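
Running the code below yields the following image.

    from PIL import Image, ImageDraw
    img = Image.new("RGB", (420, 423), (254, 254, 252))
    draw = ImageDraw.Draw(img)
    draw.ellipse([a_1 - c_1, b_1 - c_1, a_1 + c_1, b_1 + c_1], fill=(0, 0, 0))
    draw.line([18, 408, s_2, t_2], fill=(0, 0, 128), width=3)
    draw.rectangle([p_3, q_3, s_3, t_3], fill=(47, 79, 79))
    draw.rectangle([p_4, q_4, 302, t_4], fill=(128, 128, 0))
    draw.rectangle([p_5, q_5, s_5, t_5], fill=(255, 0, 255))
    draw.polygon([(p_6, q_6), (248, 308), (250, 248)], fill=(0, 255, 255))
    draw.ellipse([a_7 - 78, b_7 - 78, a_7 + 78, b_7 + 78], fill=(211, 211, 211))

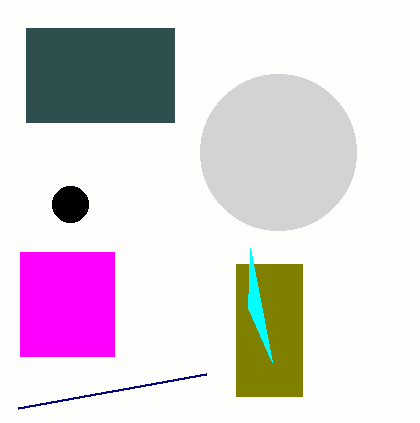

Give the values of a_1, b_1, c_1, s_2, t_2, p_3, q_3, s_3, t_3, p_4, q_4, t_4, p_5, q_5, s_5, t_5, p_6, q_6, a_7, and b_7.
a_1 = 70, b_1 = 204, c_1 = 18, s_2 = 206, t_2 = 374, p_3 = 26, q_3 = 28, s_3 = 174, t_3 = 122, p_4 = 236, q_4 = 264, t_4 = 396, p_5 = 20, q_5 = 252, s_5 = 114, t_5 = 356, p_6 = 272, q_6 = 362, a_7 = 278, b_7 = 152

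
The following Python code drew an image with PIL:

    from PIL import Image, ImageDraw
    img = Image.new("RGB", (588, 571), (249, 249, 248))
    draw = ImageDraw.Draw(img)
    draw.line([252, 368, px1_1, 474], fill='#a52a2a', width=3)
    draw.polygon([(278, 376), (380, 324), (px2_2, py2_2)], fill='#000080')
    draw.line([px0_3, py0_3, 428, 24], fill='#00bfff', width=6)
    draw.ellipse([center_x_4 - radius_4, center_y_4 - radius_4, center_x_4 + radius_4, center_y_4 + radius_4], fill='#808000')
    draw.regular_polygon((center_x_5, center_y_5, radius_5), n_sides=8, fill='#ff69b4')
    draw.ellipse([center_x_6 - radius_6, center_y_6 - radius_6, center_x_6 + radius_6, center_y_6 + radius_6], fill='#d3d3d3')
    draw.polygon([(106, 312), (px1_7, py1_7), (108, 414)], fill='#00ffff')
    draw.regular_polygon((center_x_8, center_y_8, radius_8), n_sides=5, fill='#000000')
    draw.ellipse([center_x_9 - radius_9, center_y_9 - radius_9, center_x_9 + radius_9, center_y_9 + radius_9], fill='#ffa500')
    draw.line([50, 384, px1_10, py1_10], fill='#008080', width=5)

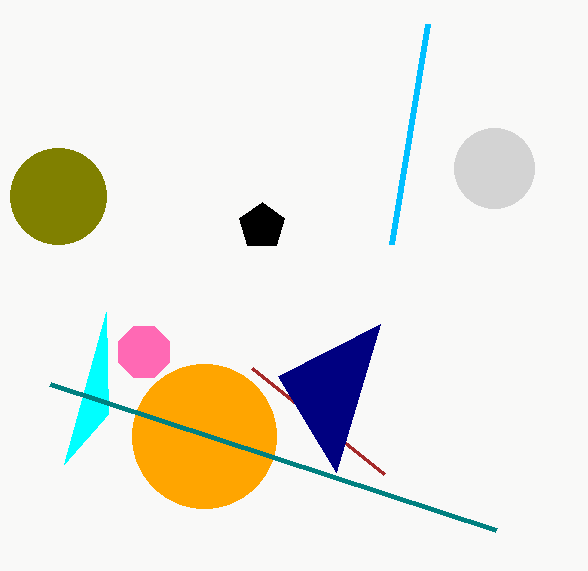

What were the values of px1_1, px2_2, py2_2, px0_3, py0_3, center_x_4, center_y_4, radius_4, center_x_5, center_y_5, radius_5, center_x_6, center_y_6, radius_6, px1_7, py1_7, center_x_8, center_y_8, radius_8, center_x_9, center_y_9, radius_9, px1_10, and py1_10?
px1_1 = 384; px2_2 = 336; py2_2 = 472; px0_3 = 392; py0_3 = 244; center_x_4 = 58; center_y_4 = 196; radius_4 = 48; center_x_5 = 144; center_y_5 = 352; radius_5 = 28; center_x_6 = 494; center_y_6 = 168; radius_6 = 40; px1_7 = 64; py1_7 = 464; center_x_8 = 262; center_y_8 = 226; radius_8 = 24; center_x_9 = 204; center_y_9 = 436; radius_9 = 72; px1_10 = 496; py1_10 = 530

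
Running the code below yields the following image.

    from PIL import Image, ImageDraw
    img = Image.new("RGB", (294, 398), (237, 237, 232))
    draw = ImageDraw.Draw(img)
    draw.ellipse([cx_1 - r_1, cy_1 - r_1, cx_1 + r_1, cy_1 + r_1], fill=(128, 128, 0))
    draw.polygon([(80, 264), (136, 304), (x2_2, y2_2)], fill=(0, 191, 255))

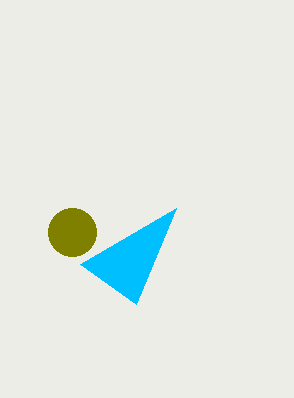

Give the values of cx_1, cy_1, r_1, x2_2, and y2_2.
cx_1 = 72; cy_1 = 232; r_1 = 24; x2_2 = 176; y2_2 = 208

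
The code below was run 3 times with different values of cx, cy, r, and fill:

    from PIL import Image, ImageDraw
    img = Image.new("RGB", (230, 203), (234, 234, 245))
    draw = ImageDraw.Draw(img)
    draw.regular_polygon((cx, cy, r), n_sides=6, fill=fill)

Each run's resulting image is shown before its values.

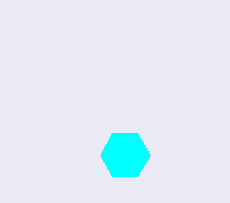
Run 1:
cx = 125
cy = 155
r = 25
fill = 'cyan'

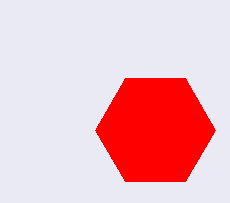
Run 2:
cx = 155, cy = 130, r = 60, fill = 'red'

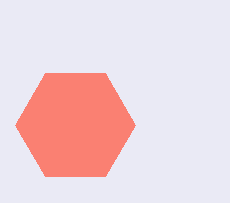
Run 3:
cx = 75, cy = 125, r = 60, fill = 'salmon'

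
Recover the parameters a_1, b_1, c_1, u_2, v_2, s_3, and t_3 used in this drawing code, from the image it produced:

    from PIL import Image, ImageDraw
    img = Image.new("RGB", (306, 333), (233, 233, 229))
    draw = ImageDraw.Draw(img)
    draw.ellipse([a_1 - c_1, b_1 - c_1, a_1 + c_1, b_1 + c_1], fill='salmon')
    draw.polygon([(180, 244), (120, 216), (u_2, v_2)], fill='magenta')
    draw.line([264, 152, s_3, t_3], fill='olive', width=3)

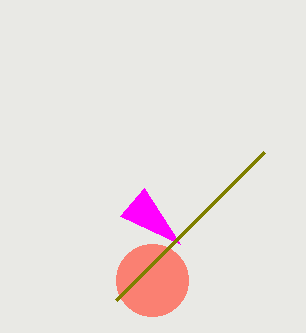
a_1 = 152, b_1 = 280, c_1 = 36, u_2 = 144, v_2 = 188, s_3 = 116, t_3 = 300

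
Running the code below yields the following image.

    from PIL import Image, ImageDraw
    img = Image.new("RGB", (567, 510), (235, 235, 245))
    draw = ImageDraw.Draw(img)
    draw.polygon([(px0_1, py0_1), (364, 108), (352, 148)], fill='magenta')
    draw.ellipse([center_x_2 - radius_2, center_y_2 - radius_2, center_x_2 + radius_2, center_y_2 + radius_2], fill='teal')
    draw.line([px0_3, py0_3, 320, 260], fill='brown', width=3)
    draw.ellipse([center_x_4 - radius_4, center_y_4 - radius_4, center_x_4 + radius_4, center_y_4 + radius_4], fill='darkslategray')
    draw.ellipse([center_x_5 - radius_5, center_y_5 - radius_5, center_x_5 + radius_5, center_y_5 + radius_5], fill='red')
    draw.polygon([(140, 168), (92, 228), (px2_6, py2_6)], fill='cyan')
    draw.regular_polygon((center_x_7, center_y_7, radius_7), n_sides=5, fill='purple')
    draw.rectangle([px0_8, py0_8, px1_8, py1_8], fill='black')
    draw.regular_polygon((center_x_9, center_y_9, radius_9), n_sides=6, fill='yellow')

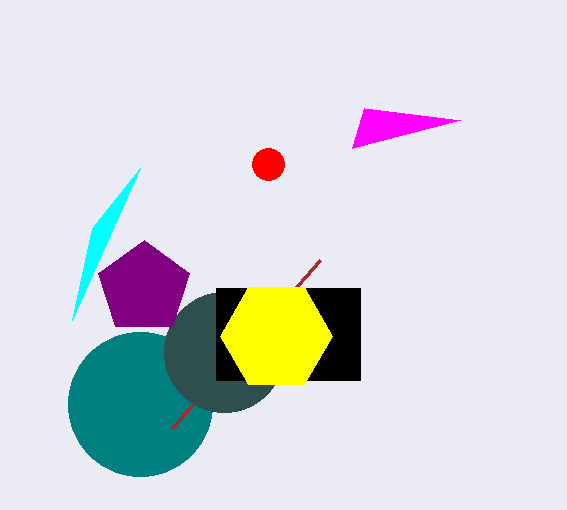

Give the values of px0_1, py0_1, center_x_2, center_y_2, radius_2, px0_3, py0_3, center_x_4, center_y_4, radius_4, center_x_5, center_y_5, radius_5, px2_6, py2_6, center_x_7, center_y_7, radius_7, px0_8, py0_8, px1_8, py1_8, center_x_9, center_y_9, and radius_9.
px0_1 = 460, py0_1 = 120, center_x_2 = 140, center_y_2 = 404, radius_2 = 72, px0_3 = 172, py0_3 = 428, center_x_4 = 224, center_y_4 = 352, radius_4 = 60, center_x_5 = 268, center_y_5 = 164, radius_5 = 16, px2_6 = 72, py2_6 = 320, center_x_7 = 144, center_y_7 = 288, radius_7 = 48, px0_8 = 216, py0_8 = 288, px1_8 = 360, py1_8 = 380, center_x_9 = 276, center_y_9 = 336, radius_9 = 56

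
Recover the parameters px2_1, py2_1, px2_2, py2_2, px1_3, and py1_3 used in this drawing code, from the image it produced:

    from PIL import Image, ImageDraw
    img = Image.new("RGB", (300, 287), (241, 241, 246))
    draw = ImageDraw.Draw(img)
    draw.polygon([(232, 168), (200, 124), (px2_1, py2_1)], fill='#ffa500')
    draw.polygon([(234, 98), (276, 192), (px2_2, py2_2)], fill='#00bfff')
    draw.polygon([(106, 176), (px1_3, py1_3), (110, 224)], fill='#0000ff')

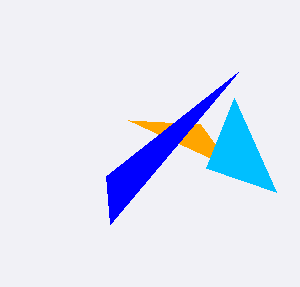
px2_1 = 128, py2_1 = 120, px2_2 = 206, py2_2 = 168, px1_3 = 238, py1_3 = 72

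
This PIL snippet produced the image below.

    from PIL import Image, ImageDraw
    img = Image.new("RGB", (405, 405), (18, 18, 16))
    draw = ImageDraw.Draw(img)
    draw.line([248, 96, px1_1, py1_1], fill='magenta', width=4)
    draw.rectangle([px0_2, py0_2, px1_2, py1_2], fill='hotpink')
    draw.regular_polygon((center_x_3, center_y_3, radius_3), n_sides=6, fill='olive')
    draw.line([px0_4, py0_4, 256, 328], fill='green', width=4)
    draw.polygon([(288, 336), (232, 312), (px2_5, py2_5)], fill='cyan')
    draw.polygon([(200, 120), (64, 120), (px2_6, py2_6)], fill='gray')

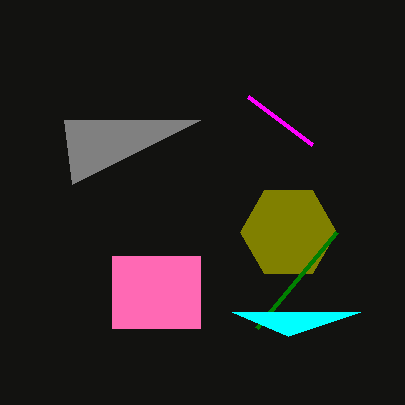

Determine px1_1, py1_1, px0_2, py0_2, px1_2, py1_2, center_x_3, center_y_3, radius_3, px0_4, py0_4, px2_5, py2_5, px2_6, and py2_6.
px1_1 = 312; py1_1 = 144; px0_2 = 112; py0_2 = 256; px1_2 = 200; py1_2 = 328; center_x_3 = 288; center_y_3 = 232; radius_3 = 48; px0_4 = 336; py0_4 = 232; px2_5 = 360; py2_5 = 312; px2_6 = 72; py2_6 = 184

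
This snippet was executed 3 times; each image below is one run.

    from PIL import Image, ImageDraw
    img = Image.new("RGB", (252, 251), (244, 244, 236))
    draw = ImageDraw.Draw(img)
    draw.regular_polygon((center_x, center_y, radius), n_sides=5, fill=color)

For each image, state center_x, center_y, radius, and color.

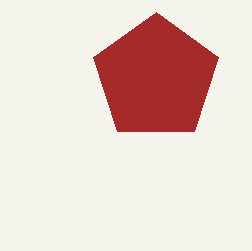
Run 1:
center_x = 156, center_y = 78, radius = 66, color = 'brown'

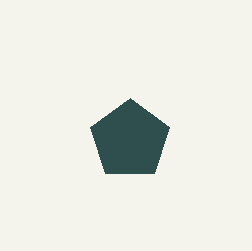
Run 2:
center_x = 130
center_y = 140
radius = 42
color = 'darkslategray'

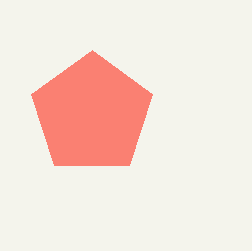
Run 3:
center_x = 92; center_y = 114; radius = 64; color = 'salmon'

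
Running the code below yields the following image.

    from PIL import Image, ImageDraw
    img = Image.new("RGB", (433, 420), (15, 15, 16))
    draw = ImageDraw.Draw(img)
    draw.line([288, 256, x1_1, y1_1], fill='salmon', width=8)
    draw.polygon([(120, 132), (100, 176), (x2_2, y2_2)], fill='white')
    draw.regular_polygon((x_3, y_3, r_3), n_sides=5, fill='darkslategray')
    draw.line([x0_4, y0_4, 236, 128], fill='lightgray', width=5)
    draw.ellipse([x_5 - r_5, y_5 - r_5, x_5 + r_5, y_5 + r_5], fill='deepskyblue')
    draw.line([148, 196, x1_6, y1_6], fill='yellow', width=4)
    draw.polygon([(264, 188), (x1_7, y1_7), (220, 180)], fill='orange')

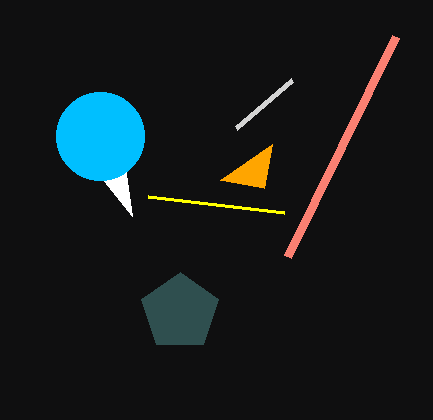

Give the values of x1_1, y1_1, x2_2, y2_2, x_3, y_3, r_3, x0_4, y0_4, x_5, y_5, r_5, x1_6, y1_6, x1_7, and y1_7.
x1_1 = 396; y1_1 = 36; x2_2 = 132; y2_2 = 216; x_3 = 180; y_3 = 312; r_3 = 40; x0_4 = 292; y0_4 = 80; x_5 = 100; y_5 = 136; r_5 = 44; x1_6 = 284; y1_6 = 212; x1_7 = 272; y1_7 = 144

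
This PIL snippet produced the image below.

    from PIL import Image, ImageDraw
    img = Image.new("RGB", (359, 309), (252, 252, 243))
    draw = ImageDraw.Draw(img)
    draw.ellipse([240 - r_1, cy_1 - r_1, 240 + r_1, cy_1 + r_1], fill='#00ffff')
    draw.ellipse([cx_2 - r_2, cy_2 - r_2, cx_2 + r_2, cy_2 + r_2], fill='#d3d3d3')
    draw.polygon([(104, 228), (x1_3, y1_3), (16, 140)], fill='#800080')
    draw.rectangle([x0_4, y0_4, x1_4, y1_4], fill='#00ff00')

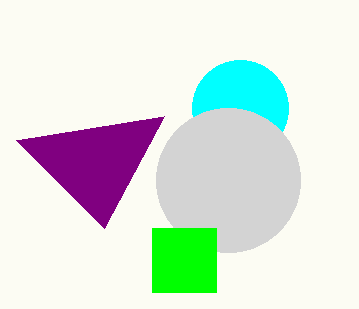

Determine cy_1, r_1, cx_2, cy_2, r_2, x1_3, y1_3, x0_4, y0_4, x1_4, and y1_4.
cy_1 = 108, r_1 = 48, cx_2 = 228, cy_2 = 180, r_2 = 72, x1_3 = 164, y1_3 = 116, x0_4 = 152, y0_4 = 228, x1_4 = 216, y1_4 = 292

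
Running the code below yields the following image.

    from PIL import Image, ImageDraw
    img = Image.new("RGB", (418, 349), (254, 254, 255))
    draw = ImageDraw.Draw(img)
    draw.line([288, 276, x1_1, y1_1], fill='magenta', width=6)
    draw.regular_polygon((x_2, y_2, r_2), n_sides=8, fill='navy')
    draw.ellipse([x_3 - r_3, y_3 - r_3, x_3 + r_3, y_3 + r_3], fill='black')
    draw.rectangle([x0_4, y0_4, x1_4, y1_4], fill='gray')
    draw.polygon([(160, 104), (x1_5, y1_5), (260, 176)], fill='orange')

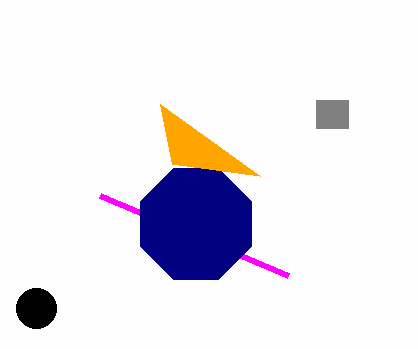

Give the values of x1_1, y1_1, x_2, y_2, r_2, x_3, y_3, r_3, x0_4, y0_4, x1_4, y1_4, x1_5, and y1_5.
x1_1 = 100
y1_1 = 196
x_2 = 196
y_2 = 224
r_2 = 60
x_3 = 36
y_3 = 308
r_3 = 20
x0_4 = 316
y0_4 = 100
x1_4 = 348
y1_4 = 128
x1_5 = 172
y1_5 = 164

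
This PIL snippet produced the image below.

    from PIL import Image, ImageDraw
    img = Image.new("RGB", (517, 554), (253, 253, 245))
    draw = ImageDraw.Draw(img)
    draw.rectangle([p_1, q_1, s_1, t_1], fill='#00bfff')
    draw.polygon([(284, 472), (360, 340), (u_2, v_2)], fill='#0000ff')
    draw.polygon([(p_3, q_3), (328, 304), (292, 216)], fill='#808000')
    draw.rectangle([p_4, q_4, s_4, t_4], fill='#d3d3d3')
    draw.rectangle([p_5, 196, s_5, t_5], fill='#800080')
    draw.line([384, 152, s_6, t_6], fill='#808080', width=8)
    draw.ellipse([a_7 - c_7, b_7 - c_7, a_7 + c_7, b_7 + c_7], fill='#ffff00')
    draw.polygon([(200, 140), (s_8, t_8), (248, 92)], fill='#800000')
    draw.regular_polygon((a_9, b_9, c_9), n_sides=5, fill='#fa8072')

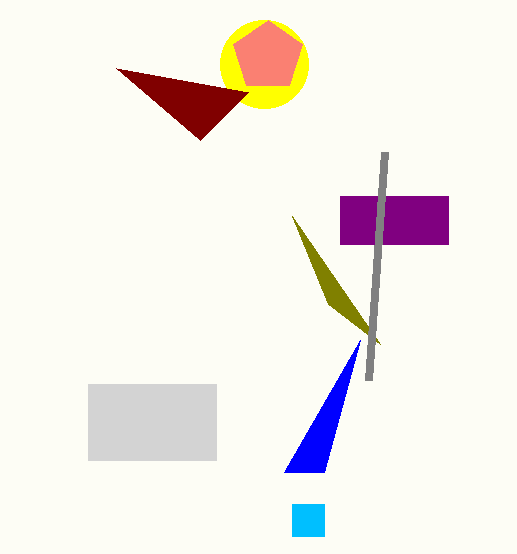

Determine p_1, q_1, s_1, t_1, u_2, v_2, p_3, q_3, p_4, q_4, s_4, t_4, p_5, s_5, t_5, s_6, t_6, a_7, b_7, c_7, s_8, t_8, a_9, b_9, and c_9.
p_1 = 292; q_1 = 504; s_1 = 324; t_1 = 536; u_2 = 324; v_2 = 472; p_3 = 380; q_3 = 344; p_4 = 88; q_4 = 384; s_4 = 216; t_4 = 460; p_5 = 340; s_5 = 448; t_5 = 244; s_6 = 368; t_6 = 380; a_7 = 264; b_7 = 64; c_7 = 44; s_8 = 116; t_8 = 68; a_9 = 268; b_9 = 56; c_9 = 36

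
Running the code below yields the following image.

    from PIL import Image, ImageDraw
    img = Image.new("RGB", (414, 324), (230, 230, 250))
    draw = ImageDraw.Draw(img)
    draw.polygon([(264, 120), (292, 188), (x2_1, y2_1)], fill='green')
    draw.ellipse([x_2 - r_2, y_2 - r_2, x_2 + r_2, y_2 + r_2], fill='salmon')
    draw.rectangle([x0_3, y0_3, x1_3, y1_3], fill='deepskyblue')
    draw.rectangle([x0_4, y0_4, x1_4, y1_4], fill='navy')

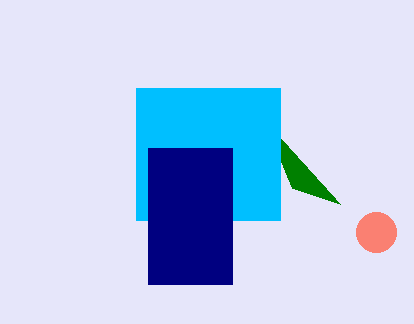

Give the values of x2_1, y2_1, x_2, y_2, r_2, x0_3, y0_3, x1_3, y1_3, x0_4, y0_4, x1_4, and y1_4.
x2_1 = 340, y2_1 = 204, x_2 = 376, y_2 = 232, r_2 = 20, x0_3 = 136, y0_3 = 88, x1_3 = 280, y1_3 = 220, x0_4 = 148, y0_4 = 148, x1_4 = 232, y1_4 = 284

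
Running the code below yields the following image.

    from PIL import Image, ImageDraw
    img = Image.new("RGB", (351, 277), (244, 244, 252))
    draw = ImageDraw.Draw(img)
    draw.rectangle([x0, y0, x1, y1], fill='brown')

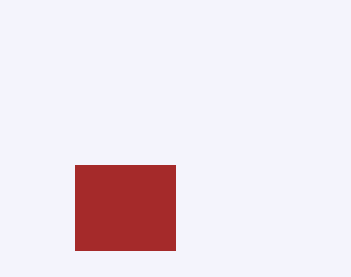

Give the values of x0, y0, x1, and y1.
x0 = 75; y0 = 165; x1 = 175; y1 = 250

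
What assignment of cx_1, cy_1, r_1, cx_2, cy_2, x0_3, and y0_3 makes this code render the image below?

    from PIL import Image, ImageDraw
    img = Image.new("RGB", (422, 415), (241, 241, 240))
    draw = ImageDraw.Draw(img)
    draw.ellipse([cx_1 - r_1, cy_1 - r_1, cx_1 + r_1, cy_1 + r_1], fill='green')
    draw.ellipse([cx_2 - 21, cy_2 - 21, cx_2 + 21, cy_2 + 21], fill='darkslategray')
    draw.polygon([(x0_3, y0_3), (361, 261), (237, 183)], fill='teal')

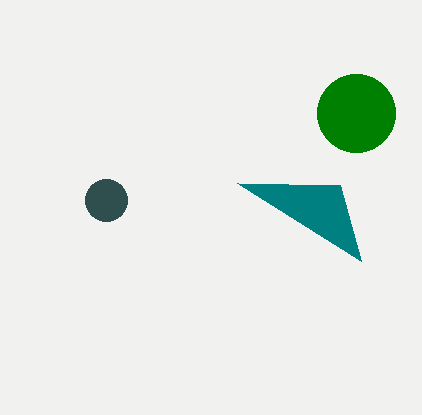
cx_1 = 356; cy_1 = 113; r_1 = 39; cx_2 = 106; cy_2 = 200; x0_3 = 340; y0_3 = 185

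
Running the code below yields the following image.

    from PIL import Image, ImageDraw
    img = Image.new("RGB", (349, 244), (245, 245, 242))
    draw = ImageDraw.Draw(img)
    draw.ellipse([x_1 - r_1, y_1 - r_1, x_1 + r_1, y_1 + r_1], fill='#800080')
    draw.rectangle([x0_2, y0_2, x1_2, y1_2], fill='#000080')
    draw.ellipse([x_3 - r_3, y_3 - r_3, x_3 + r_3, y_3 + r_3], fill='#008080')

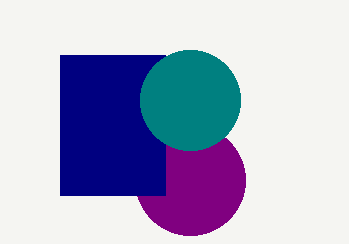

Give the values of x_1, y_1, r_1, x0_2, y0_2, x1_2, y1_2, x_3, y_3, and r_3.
x_1 = 190
y_1 = 180
r_1 = 55
x0_2 = 60
y0_2 = 55
x1_2 = 165
y1_2 = 195
x_3 = 190
y_3 = 100
r_3 = 50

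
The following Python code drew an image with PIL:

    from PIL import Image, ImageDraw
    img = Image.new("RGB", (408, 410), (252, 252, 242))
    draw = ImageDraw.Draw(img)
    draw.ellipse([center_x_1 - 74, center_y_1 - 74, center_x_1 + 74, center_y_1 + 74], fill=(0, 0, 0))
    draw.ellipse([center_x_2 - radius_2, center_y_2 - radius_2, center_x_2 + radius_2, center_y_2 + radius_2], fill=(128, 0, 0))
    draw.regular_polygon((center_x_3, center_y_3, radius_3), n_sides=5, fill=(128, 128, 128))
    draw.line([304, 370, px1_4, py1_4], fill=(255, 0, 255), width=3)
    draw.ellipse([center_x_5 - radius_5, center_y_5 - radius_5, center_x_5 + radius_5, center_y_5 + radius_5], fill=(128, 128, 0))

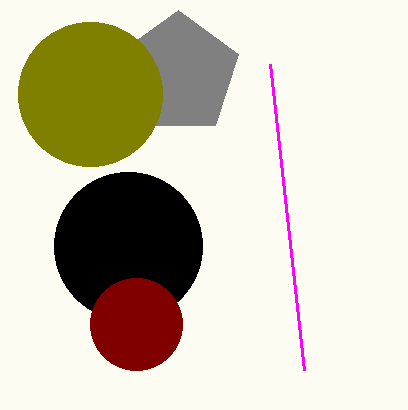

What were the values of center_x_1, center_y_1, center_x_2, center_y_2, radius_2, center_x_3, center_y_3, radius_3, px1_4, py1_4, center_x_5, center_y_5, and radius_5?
center_x_1 = 128, center_y_1 = 246, center_x_2 = 136, center_y_2 = 324, radius_2 = 46, center_x_3 = 178, center_y_3 = 74, radius_3 = 64, px1_4 = 270, py1_4 = 64, center_x_5 = 90, center_y_5 = 94, radius_5 = 72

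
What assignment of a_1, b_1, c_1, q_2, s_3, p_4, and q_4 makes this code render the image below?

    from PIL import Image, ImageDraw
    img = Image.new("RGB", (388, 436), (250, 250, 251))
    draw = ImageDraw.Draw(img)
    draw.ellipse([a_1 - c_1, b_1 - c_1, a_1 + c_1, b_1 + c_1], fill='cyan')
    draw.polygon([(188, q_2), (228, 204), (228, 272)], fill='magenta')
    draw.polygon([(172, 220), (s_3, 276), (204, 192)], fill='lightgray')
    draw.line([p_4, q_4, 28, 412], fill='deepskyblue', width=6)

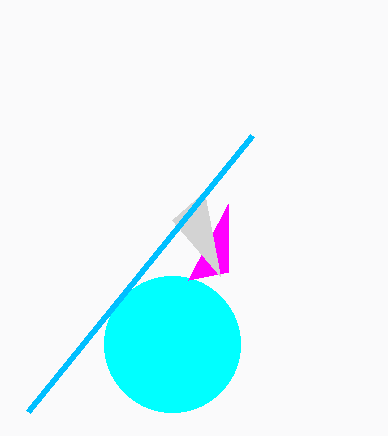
a_1 = 172
b_1 = 344
c_1 = 68
q_2 = 280
s_3 = 220
p_4 = 252
q_4 = 136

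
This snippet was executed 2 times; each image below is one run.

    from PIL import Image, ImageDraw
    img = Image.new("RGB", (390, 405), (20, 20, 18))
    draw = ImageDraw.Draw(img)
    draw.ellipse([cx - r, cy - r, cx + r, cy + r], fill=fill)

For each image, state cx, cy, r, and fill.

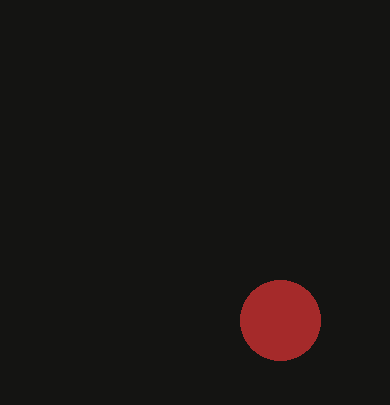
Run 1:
cx = 280, cy = 320, r = 40, fill = 'brown'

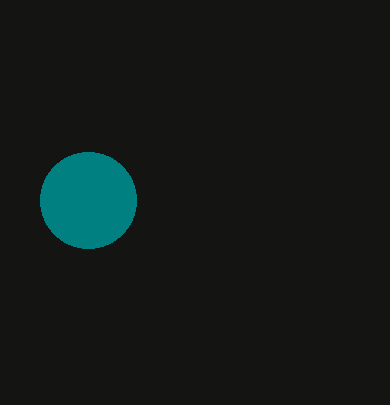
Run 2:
cx = 88
cy = 200
r = 48
fill = 'teal'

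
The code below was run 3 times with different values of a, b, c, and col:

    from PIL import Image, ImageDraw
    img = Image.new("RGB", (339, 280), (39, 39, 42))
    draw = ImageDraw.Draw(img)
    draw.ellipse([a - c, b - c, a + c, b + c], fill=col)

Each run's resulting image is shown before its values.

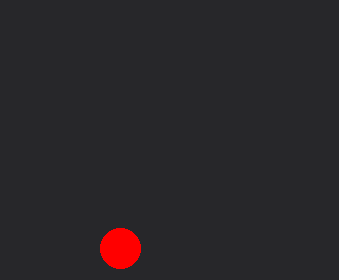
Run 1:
a = 120
b = 248
c = 20
col = 'red'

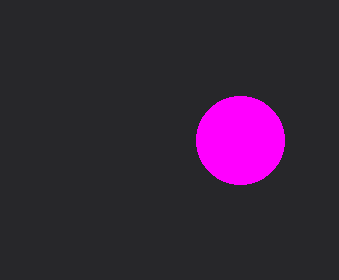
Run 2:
a = 240; b = 140; c = 44; col = 'magenta'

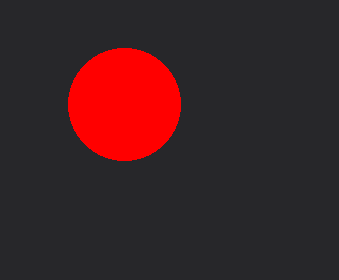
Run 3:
a = 124, b = 104, c = 56, col = 'red'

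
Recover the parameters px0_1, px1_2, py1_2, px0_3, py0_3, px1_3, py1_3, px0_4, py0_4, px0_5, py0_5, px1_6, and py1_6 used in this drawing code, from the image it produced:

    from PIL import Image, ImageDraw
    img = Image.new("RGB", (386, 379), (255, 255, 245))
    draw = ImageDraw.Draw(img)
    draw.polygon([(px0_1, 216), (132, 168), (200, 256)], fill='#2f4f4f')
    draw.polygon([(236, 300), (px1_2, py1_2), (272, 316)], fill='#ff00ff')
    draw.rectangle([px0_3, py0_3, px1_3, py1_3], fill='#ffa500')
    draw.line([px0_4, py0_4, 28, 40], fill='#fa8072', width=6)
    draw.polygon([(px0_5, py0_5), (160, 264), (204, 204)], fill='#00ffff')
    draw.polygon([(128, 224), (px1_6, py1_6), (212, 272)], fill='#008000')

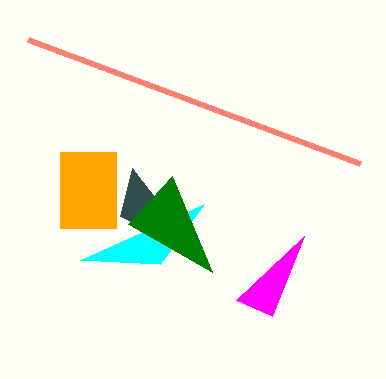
px0_1 = 120, px1_2 = 304, py1_2 = 236, px0_3 = 60, py0_3 = 152, px1_3 = 116, py1_3 = 228, px0_4 = 360, py0_4 = 164, px0_5 = 80, py0_5 = 260, px1_6 = 172, py1_6 = 176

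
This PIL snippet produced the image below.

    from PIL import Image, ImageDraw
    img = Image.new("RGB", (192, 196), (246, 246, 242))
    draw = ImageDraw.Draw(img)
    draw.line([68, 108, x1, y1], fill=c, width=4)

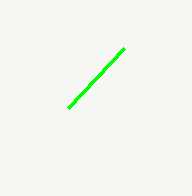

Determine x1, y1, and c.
x1 = 124; y1 = 48; c = 'lime'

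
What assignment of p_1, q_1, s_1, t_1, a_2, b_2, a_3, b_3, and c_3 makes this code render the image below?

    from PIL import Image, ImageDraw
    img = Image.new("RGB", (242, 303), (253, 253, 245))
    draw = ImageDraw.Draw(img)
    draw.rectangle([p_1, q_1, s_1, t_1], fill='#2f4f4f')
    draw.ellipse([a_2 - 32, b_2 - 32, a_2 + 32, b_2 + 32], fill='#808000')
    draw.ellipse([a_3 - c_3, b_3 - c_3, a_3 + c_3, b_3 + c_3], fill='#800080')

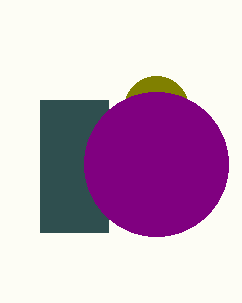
p_1 = 40
q_1 = 100
s_1 = 108
t_1 = 232
a_2 = 156
b_2 = 108
a_3 = 156
b_3 = 164
c_3 = 72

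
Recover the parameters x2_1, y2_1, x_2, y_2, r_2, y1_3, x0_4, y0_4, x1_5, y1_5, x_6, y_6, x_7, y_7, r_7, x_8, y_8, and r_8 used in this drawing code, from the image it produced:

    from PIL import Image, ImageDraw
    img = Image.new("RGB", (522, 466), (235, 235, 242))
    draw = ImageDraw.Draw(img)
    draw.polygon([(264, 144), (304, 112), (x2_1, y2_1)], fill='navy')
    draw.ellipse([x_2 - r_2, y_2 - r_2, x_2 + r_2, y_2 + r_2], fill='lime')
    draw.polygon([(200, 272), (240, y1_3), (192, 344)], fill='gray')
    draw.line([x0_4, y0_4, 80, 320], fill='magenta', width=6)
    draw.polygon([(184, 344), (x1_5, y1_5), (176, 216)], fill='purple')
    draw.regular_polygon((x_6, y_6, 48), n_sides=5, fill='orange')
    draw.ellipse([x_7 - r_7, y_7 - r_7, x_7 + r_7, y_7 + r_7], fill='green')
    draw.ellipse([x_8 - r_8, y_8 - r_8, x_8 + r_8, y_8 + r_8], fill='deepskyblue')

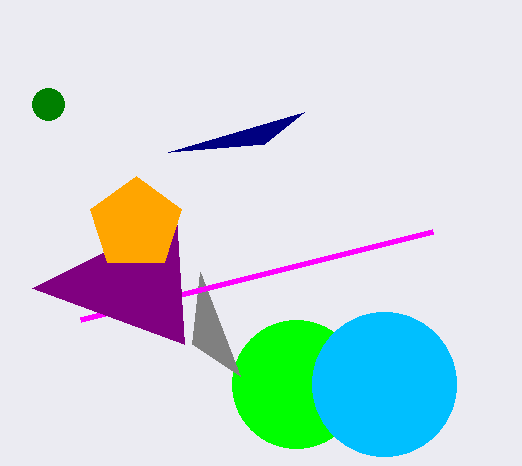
x2_1 = 168, y2_1 = 152, x_2 = 296, y_2 = 384, r_2 = 64, y1_3 = 376, x0_4 = 432, y0_4 = 232, x1_5 = 32, y1_5 = 288, x_6 = 136, y_6 = 224, x_7 = 48, y_7 = 104, r_7 = 16, x_8 = 384, y_8 = 384, r_8 = 72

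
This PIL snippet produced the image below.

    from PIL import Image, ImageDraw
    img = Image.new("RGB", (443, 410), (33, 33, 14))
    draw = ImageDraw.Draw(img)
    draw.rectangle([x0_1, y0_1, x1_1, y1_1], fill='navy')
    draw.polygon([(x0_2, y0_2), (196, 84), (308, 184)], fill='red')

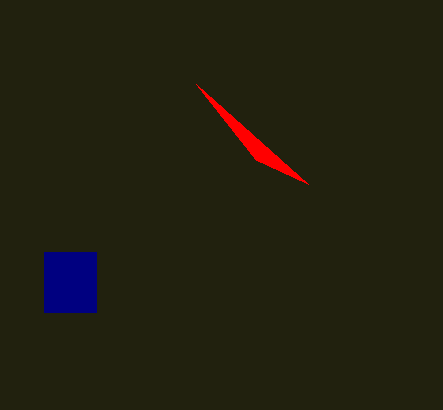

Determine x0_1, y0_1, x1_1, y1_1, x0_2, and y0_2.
x0_1 = 44, y0_1 = 252, x1_1 = 96, y1_1 = 312, x0_2 = 256, y0_2 = 160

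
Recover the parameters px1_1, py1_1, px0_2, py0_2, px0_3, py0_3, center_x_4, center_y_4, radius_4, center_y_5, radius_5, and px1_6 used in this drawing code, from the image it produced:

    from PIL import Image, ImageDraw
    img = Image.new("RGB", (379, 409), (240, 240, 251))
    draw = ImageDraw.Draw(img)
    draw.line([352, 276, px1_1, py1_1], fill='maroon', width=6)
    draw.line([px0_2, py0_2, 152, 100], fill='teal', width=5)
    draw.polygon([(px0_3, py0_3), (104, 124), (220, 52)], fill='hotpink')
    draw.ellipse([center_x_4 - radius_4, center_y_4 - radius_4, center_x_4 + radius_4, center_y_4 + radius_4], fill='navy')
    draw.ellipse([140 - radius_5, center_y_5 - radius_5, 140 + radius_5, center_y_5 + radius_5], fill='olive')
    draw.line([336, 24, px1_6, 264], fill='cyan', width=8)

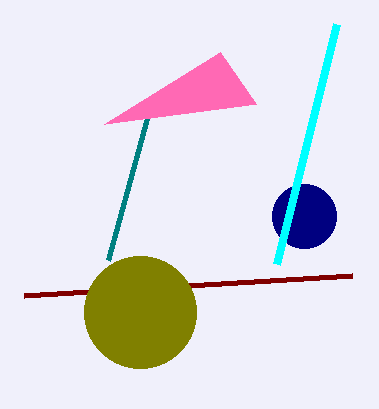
px1_1 = 24; py1_1 = 296; px0_2 = 108; py0_2 = 260; px0_3 = 256; py0_3 = 104; center_x_4 = 304; center_y_4 = 216; radius_4 = 32; center_y_5 = 312; radius_5 = 56; px1_6 = 276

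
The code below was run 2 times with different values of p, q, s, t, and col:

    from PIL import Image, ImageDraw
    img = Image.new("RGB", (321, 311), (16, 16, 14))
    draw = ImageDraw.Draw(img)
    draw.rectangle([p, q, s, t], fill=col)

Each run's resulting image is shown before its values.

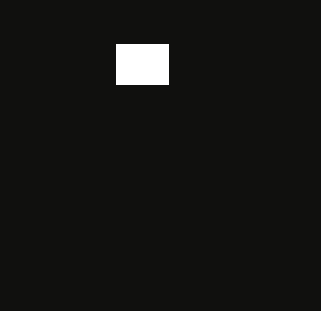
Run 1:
p = 116
q = 44
s = 168
t = 84
col = 'white'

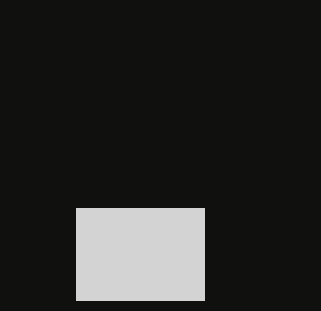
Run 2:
p = 76
q = 208
s = 204
t = 300
col = 'lightgray'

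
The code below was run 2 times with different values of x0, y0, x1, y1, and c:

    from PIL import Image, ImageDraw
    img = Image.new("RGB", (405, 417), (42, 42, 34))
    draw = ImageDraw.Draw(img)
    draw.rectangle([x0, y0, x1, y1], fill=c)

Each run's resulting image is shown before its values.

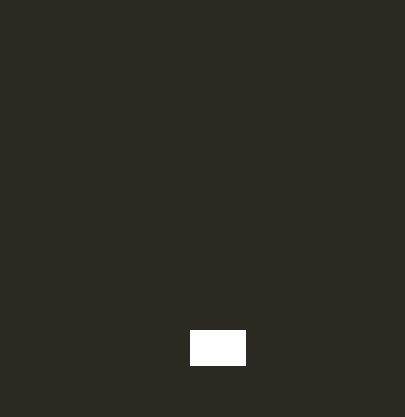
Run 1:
x0 = 190; y0 = 330; x1 = 245; y1 = 365; c = 'white'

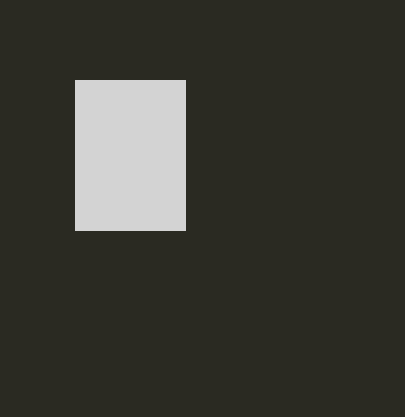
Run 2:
x0 = 75, y0 = 80, x1 = 185, y1 = 230, c = 'lightgray'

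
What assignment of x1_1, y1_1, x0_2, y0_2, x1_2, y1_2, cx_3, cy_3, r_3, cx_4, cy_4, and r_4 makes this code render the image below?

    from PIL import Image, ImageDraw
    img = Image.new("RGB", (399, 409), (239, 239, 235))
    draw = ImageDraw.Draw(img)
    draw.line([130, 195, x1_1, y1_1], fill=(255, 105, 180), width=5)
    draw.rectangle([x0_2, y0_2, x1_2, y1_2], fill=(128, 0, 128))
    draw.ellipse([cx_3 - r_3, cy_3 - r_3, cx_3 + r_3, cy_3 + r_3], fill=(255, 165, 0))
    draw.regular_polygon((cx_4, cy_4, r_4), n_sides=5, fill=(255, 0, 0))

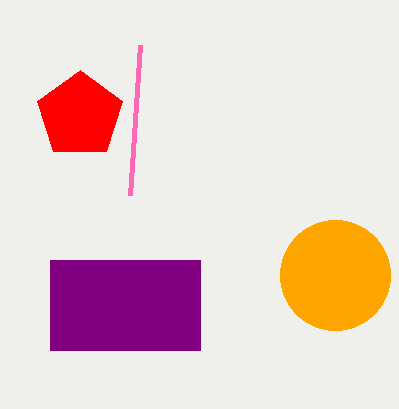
x1_1 = 140; y1_1 = 45; x0_2 = 50; y0_2 = 260; x1_2 = 200; y1_2 = 350; cx_3 = 335; cy_3 = 275; r_3 = 55; cx_4 = 80; cy_4 = 115; r_4 = 45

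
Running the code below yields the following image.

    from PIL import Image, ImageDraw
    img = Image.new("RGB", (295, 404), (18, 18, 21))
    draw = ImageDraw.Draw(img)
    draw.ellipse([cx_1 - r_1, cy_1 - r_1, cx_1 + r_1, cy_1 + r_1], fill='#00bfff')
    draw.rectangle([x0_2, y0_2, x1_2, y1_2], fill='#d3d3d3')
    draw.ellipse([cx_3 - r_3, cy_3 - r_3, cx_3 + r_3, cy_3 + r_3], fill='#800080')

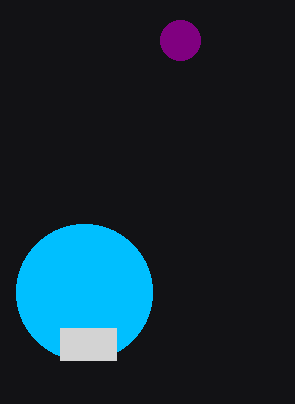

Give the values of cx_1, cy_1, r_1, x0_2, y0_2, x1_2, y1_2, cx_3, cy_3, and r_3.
cx_1 = 84, cy_1 = 292, r_1 = 68, x0_2 = 60, y0_2 = 328, x1_2 = 116, y1_2 = 360, cx_3 = 180, cy_3 = 40, r_3 = 20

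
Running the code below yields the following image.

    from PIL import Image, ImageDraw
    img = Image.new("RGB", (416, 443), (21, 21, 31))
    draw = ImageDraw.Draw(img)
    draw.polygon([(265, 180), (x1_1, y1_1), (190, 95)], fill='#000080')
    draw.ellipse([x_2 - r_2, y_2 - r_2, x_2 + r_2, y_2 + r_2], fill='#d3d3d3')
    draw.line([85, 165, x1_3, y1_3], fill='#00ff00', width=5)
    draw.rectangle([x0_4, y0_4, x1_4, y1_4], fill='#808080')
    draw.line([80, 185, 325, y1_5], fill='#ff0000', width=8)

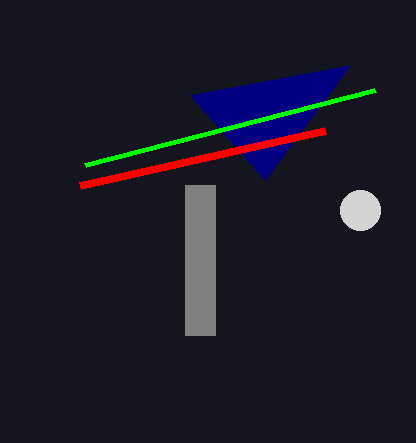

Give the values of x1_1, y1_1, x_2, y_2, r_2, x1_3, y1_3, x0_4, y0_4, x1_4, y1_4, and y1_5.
x1_1 = 350, y1_1 = 65, x_2 = 360, y_2 = 210, r_2 = 20, x1_3 = 375, y1_3 = 90, x0_4 = 185, y0_4 = 185, x1_4 = 215, y1_4 = 335, y1_5 = 130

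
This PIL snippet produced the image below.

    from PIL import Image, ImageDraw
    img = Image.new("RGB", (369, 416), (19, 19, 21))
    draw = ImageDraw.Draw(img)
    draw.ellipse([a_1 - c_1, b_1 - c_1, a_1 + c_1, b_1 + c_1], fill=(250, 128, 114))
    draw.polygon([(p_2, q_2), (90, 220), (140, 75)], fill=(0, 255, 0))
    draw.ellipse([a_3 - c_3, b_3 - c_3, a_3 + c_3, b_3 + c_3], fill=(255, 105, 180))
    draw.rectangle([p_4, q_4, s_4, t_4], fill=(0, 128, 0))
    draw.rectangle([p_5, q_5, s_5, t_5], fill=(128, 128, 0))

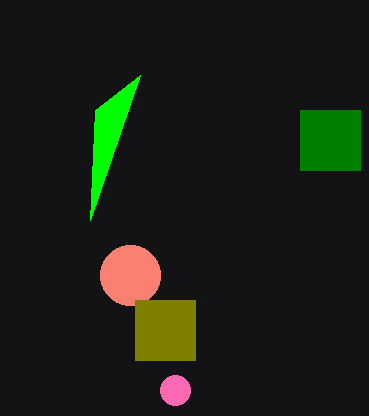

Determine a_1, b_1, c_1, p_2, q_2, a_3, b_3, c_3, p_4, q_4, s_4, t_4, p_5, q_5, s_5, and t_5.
a_1 = 130, b_1 = 275, c_1 = 30, p_2 = 95, q_2 = 110, a_3 = 175, b_3 = 390, c_3 = 15, p_4 = 300, q_4 = 110, s_4 = 360, t_4 = 170, p_5 = 135, q_5 = 300, s_5 = 195, t_5 = 360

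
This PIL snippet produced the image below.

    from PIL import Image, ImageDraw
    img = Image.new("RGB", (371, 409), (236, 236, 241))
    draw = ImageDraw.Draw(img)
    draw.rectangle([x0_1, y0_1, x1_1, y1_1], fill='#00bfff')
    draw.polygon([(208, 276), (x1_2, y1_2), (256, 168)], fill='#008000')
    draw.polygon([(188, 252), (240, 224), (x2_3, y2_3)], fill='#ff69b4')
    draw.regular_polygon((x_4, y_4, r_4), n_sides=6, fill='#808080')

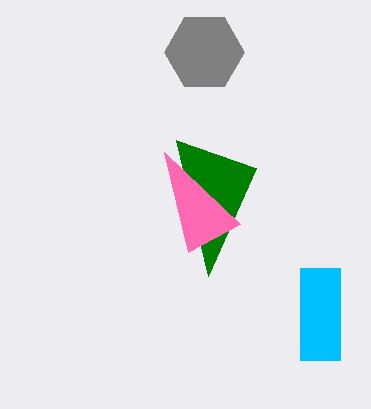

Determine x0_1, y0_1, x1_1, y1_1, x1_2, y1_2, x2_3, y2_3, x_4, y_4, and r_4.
x0_1 = 300, y0_1 = 268, x1_1 = 340, y1_1 = 360, x1_2 = 176, y1_2 = 140, x2_3 = 164, y2_3 = 152, x_4 = 204, y_4 = 52, r_4 = 40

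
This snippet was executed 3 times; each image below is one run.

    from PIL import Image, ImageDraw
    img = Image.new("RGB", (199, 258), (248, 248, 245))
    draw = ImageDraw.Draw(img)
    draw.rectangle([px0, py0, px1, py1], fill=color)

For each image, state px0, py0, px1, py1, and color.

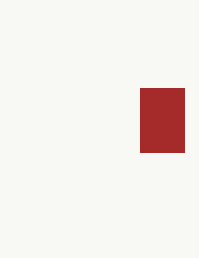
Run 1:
px0 = 140, py0 = 88, px1 = 184, py1 = 152, color = 'brown'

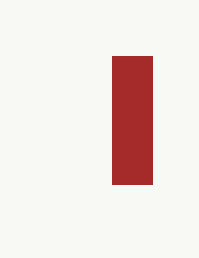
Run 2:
px0 = 112; py0 = 56; px1 = 152; py1 = 184; color = 'brown'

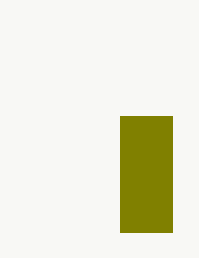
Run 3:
px0 = 120; py0 = 116; px1 = 172; py1 = 232; color = 'olive'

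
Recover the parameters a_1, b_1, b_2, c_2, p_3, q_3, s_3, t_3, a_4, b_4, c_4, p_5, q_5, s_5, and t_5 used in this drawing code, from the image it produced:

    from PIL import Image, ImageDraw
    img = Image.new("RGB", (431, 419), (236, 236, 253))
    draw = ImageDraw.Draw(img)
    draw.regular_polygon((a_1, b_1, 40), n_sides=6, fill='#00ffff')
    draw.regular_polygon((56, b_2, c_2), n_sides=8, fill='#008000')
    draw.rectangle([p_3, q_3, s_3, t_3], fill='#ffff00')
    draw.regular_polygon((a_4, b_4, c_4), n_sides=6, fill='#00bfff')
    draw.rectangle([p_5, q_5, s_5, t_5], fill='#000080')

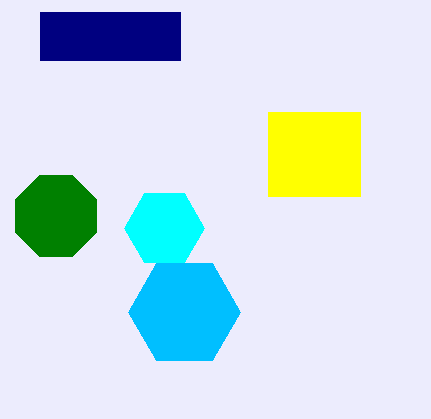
a_1 = 164; b_1 = 228; b_2 = 216; c_2 = 44; p_3 = 268; q_3 = 112; s_3 = 360; t_3 = 196; a_4 = 184; b_4 = 312; c_4 = 56; p_5 = 40; q_5 = 12; s_5 = 180; t_5 = 60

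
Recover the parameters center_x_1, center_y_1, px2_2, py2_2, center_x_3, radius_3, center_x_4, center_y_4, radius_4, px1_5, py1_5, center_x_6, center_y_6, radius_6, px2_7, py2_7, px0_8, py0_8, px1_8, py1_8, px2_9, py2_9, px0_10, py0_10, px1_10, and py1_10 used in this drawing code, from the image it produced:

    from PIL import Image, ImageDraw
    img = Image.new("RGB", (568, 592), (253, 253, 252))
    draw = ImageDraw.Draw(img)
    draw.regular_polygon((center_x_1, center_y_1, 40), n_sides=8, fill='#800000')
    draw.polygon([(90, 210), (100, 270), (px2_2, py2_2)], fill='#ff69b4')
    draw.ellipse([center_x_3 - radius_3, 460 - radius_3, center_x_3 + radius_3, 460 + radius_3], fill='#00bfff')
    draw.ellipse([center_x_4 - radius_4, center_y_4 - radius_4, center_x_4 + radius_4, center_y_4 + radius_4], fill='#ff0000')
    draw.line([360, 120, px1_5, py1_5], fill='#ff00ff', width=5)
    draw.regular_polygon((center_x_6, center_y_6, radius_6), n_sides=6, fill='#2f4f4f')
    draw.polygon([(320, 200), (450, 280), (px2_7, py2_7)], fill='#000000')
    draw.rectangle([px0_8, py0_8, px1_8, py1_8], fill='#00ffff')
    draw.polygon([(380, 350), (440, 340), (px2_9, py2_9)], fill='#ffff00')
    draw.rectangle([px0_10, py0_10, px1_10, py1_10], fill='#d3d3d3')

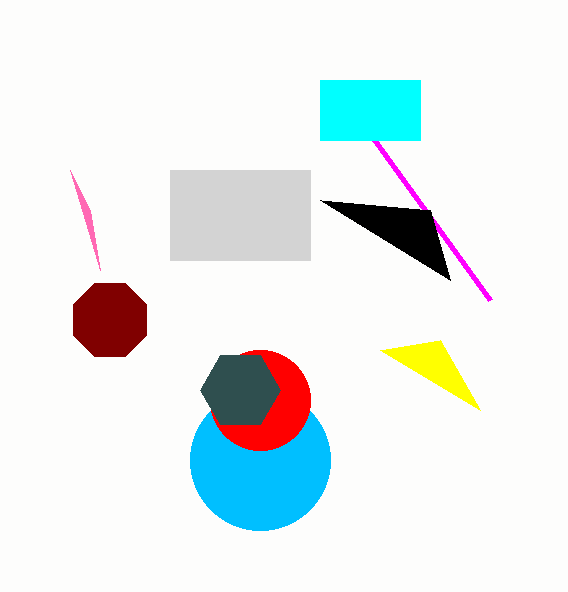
center_x_1 = 110, center_y_1 = 320, px2_2 = 70, py2_2 = 170, center_x_3 = 260, radius_3 = 70, center_x_4 = 260, center_y_4 = 400, radius_4 = 50, px1_5 = 490, py1_5 = 300, center_x_6 = 240, center_y_6 = 390, radius_6 = 40, px2_7 = 430, py2_7 = 210, px0_8 = 320, py0_8 = 80, px1_8 = 420, py1_8 = 140, px2_9 = 480, py2_9 = 410, px0_10 = 170, py0_10 = 170, px1_10 = 310, py1_10 = 260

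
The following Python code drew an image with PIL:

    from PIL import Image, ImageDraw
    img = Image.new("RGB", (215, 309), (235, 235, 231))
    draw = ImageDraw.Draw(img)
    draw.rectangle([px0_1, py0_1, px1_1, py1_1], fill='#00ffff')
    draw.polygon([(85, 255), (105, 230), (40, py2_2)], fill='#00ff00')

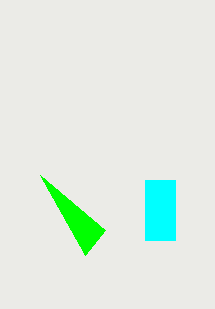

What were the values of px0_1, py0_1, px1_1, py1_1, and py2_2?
px0_1 = 145; py0_1 = 180; px1_1 = 175; py1_1 = 240; py2_2 = 175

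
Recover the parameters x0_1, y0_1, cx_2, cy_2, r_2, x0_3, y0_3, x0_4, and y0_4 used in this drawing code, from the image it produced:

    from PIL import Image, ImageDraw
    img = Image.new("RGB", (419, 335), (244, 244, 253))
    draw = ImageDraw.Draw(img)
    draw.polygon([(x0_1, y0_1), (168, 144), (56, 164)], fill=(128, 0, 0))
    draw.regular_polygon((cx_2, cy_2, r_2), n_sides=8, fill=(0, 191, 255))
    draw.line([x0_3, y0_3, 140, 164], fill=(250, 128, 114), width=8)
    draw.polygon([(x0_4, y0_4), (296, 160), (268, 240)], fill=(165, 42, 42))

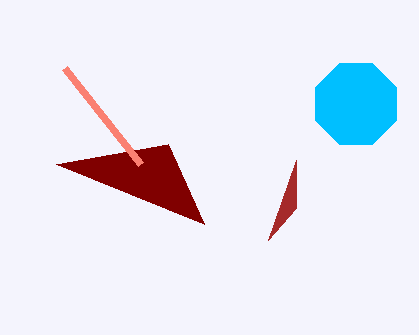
x0_1 = 204, y0_1 = 224, cx_2 = 356, cy_2 = 104, r_2 = 44, x0_3 = 64, y0_3 = 68, x0_4 = 296, y0_4 = 208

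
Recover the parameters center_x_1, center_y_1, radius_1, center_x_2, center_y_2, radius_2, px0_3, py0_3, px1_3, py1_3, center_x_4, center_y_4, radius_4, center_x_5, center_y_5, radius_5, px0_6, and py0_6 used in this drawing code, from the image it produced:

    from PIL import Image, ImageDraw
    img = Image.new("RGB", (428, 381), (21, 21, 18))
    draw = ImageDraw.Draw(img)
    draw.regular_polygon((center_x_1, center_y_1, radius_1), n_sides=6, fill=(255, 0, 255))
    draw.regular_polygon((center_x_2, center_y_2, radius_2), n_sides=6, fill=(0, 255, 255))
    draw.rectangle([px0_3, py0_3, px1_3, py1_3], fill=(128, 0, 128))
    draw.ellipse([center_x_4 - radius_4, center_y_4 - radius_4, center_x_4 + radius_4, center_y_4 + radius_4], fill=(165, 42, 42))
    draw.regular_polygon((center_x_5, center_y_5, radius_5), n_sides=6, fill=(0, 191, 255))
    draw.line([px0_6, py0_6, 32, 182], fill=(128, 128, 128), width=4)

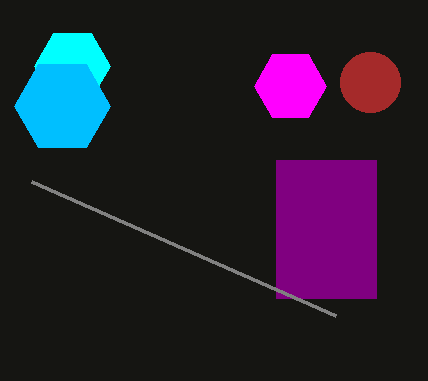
center_x_1 = 290, center_y_1 = 86, radius_1 = 36, center_x_2 = 72, center_y_2 = 66, radius_2 = 38, px0_3 = 276, py0_3 = 160, px1_3 = 376, py1_3 = 298, center_x_4 = 370, center_y_4 = 82, radius_4 = 30, center_x_5 = 62, center_y_5 = 106, radius_5 = 48, px0_6 = 336, py0_6 = 316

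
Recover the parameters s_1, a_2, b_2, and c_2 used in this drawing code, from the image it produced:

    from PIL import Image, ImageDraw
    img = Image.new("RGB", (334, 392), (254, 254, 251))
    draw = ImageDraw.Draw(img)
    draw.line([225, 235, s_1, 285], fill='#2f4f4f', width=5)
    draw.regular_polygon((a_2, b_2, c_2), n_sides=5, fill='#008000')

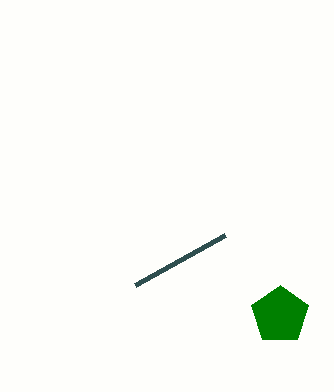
s_1 = 135, a_2 = 280, b_2 = 315, c_2 = 30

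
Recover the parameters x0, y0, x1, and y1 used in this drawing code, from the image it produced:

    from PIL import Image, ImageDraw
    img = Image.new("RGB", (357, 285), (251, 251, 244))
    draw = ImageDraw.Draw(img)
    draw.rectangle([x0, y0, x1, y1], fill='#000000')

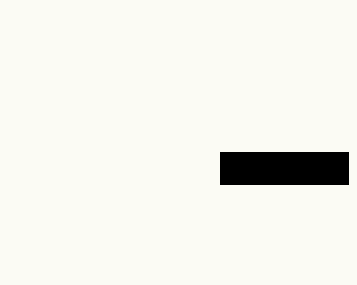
x0 = 220, y0 = 152, x1 = 348, y1 = 184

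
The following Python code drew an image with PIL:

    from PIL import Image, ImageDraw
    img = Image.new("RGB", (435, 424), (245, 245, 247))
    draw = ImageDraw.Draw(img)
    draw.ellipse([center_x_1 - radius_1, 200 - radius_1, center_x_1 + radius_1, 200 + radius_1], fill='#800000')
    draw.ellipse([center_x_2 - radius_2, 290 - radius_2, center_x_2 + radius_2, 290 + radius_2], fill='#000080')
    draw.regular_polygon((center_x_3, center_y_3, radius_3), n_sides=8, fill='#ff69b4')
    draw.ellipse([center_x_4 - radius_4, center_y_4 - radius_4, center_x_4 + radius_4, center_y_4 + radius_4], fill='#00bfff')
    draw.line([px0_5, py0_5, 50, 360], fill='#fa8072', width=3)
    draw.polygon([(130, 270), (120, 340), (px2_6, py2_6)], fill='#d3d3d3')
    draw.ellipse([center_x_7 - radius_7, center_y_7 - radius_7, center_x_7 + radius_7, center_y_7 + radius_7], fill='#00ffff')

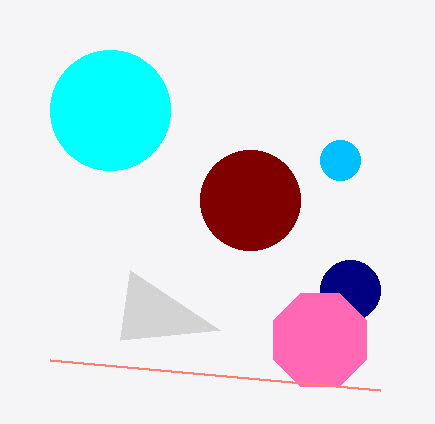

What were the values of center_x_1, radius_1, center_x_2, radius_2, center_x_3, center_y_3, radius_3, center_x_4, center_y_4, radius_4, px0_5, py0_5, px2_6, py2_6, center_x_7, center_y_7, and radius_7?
center_x_1 = 250
radius_1 = 50
center_x_2 = 350
radius_2 = 30
center_x_3 = 320
center_y_3 = 340
radius_3 = 50
center_x_4 = 340
center_y_4 = 160
radius_4 = 20
px0_5 = 380
py0_5 = 390
px2_6 = 220
py2_6 = 330
center_x_7 = 110
center_y_7 = 110
radius_7 = 60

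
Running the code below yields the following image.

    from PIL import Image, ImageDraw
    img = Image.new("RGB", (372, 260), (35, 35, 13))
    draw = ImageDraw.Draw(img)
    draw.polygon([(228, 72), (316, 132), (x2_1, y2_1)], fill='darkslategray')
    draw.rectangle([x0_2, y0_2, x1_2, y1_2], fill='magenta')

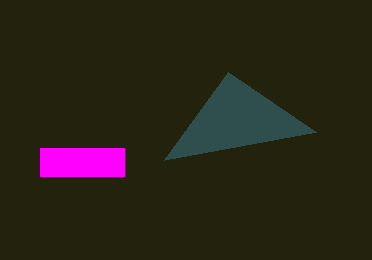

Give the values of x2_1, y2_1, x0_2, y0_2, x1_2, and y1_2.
x2_1 = 164
y2_1 = 160
x0_2 = 40
y0_2 = 148
x1_2 = 124
y1_2 = 176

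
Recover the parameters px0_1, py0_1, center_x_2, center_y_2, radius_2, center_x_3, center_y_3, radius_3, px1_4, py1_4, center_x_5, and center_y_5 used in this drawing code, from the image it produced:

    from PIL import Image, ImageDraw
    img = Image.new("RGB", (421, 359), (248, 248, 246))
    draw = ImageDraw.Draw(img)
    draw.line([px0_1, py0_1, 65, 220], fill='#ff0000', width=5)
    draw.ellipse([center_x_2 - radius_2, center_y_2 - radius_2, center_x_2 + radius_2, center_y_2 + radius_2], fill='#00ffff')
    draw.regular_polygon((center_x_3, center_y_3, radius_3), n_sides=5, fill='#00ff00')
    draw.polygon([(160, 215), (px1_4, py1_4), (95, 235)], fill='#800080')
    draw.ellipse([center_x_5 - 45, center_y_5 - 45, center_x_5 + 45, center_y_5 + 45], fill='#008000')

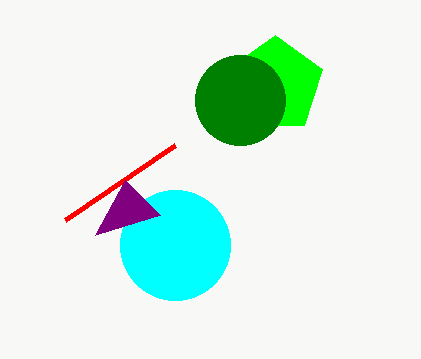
px0_1 = 175
py0_1 = 145
center_x_2 = 175
center_y_2 = 245
radius_2 = 55
center_x_3 = 275
center_y_3 = 85
radius_3 = 50
px1_4 = 125
py1_4 = 180
center_x_5 = 240
center_y_5 = 100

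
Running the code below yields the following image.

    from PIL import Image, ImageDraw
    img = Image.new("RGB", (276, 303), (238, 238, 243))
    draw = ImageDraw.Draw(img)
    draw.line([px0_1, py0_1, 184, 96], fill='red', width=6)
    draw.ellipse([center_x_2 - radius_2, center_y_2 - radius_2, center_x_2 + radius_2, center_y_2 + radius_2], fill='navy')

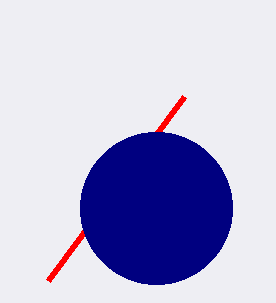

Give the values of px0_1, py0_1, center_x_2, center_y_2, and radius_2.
px0_1 = 48; py0_1 = 280; center_x_2 = 156; center_y_2 = 208; radius_2 = 76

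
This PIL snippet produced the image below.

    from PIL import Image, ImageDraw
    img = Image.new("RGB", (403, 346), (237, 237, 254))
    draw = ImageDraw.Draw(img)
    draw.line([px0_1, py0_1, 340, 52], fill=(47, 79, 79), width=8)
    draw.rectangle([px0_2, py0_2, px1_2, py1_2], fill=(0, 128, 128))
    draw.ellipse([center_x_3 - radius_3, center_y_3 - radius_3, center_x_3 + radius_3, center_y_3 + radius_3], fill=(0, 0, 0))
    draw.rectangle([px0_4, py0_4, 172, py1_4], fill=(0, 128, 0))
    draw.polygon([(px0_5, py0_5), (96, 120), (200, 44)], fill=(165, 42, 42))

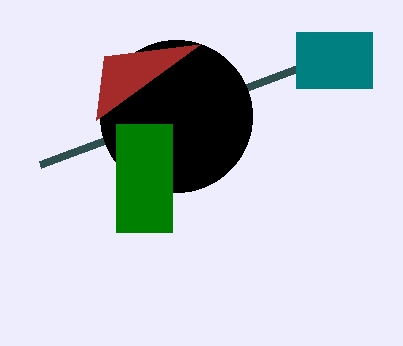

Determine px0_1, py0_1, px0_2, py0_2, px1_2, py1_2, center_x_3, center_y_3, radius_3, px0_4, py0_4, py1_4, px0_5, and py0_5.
px0_1 = 40, py0_1 = 164, px0_2 = 296, py0_2 = 32, px1_2 = 372, py1_2 = 88, center_x_3 = 176, center_y_3 = 116, radius_3 = 76, px0_4 = 116, py0_4 = 124, py1_4 = 232, px0_5 = 104, py0_5 = 56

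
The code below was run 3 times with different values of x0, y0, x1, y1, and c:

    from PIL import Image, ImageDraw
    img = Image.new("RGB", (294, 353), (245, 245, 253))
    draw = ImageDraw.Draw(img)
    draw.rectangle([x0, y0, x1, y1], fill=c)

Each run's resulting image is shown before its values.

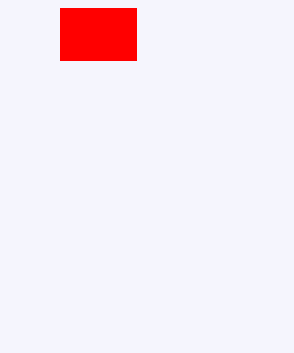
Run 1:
x0 = 60; y0 = 8; x1 = 136; y1 = 60; c = 'red'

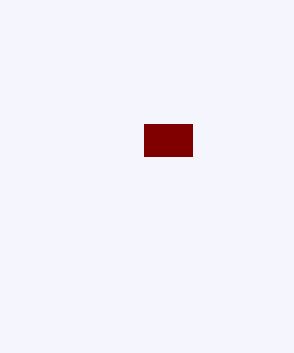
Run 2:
x0 = 144
y0 = 124
x1 = 192
y1 = 156
c = 'maroon'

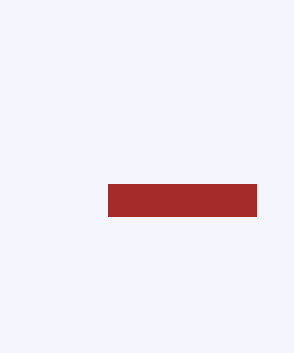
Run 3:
x0 = 108, y0 = 184, x1 = 256, y1 = 216, c = 'brown'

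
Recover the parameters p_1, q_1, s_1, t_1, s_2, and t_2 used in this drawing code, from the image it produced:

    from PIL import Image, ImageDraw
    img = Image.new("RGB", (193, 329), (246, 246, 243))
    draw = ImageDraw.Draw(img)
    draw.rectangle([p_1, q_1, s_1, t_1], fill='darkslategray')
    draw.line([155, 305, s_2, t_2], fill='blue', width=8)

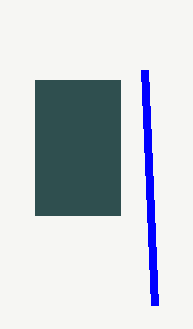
p_1 = 35; q_1 = 80; s_1 = 120; t_1 = 215; s_2 = 145; t_2 = 70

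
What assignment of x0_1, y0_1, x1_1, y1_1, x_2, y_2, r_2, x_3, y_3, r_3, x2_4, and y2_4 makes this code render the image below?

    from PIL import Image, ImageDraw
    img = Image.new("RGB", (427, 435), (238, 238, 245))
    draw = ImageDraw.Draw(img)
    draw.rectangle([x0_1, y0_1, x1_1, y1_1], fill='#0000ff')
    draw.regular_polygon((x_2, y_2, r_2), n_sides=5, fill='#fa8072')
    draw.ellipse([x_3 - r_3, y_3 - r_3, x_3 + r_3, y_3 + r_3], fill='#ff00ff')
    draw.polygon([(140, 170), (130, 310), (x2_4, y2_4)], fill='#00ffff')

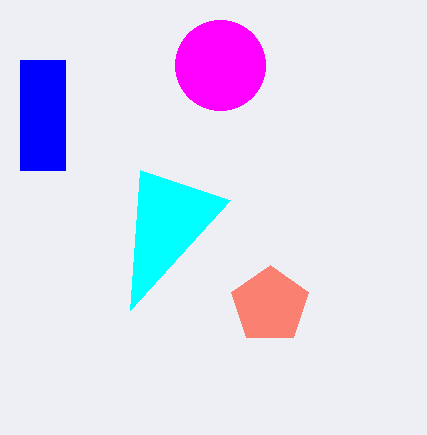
x0_1 = 20; y0_1 = 60; x1_1 = 65; y1_1 = 170; x_2 = 270; y_2 = 305; r_2 = 40; x_3 = 220; y_3 = 65; r_3 = 45; x2_4 = 230; y2_4 = 200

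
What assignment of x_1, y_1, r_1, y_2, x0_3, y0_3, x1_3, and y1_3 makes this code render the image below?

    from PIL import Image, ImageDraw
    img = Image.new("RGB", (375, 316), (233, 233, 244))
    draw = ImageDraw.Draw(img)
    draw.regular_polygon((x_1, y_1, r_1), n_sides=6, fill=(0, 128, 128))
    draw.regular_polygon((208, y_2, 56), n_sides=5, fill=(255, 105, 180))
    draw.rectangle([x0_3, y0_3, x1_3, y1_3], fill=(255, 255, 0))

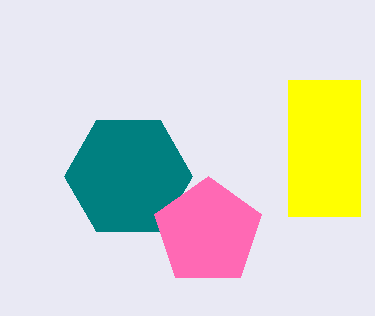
x_1 = 128, y_1 = 176, r_1 = 64, y_2 = 232, x0_3 = 288, y0_3 = 80, x1_3 = 360, y1_3 = 216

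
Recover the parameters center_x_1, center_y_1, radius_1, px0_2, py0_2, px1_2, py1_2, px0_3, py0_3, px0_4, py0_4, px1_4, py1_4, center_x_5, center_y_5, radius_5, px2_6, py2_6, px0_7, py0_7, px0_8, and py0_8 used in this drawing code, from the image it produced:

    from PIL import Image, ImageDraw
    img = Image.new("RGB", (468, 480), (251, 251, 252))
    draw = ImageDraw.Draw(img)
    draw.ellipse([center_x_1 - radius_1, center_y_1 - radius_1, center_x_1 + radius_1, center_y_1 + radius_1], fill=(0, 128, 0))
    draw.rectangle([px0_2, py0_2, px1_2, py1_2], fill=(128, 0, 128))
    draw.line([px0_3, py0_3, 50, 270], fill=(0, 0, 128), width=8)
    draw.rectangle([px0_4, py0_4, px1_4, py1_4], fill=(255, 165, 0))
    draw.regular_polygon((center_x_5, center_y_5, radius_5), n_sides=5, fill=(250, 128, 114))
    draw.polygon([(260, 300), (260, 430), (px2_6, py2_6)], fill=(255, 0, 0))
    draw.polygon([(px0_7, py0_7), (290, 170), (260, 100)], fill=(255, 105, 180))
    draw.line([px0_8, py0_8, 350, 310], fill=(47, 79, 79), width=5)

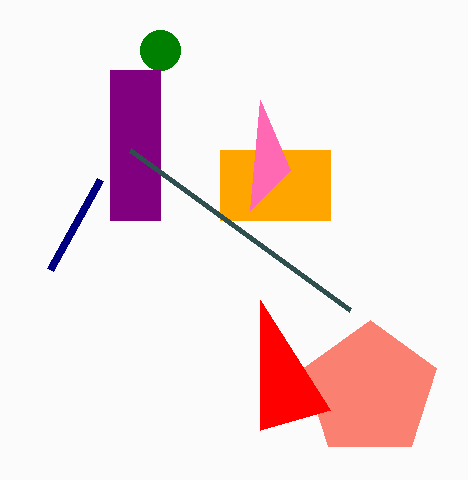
center_x_1 = 160, center_y_1 = 50, radius_1 = 20, px0_2 = 110, py0_2 = 70, px1_2 = 160, py1_2 = 220, px0_3 = 100, py0_3 = 180, px0_4 = 220, py0_4 = 150, px1_4 = 330, py1_4 = 220, center_x_5 = 370, center_y_5 = 390, radius_5 = 70, px2_6 = 330, py2_6 = 410, px0_7 = 250, py0_7 = 210, px0_8 = 130, py0_8 = 150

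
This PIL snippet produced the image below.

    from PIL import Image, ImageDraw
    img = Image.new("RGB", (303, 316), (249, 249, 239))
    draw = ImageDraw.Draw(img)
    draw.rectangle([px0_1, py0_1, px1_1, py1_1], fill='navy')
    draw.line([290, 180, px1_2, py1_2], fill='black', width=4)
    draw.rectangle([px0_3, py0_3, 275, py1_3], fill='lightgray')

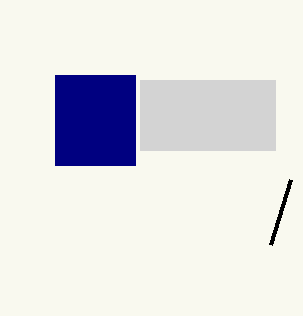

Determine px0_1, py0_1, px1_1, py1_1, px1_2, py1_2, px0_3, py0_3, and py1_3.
px0_1 = 55
py0_1 = 75
px1_1 = 135
py1_1 = 165
px1_2 = 270
py1_2 = 245
px0_3 = 140
py0_3 = 80
py1_3 = 150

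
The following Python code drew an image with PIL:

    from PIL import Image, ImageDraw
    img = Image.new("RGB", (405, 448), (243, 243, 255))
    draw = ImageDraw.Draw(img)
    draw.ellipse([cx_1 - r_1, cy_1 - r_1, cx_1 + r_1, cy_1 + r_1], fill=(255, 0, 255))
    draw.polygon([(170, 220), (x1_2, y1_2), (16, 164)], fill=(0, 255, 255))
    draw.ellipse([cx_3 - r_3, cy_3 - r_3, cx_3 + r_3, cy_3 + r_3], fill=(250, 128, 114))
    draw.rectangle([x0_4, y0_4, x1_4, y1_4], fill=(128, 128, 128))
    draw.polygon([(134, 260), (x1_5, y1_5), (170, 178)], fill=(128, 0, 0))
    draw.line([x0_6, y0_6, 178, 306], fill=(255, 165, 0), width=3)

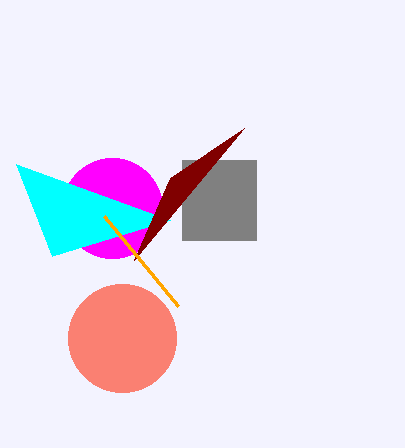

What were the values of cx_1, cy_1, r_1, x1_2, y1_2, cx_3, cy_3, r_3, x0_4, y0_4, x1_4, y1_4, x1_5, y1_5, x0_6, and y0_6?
cx_1 = 112
cy_1 = 208
r_1 = 50
x1_2 = 52
y1_2 = 256
cx_3 = 122
cy_3 = 338
r_3 = 54
x0_4 = 182
y0_4 = 160
x1_4 = 256
y1_4 = 240
x1_5 = 244
y1_5 = 128
x0_6 = 104
y0_6 = 216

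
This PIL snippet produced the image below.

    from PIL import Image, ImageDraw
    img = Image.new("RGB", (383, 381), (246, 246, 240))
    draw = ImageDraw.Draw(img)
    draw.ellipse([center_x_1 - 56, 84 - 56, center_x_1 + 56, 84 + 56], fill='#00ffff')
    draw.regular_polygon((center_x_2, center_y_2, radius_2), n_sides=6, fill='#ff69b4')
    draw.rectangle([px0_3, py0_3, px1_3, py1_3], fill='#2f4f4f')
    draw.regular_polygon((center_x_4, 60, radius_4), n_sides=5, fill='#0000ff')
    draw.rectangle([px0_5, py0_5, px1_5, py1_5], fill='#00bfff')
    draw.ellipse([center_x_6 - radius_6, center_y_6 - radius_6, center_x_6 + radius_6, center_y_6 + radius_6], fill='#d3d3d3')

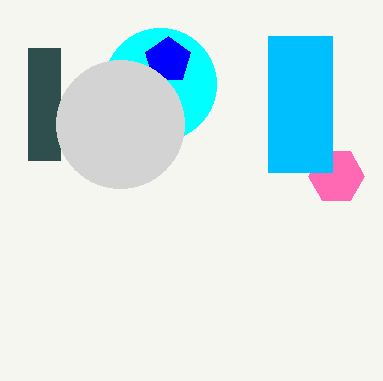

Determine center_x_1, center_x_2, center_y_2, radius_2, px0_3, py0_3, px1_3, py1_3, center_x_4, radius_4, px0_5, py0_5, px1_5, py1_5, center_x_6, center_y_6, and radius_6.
center_x_1 = 160; center_x_2 = 336; center_y_2 = 176; radius_2 = 28; px0_3 = 28; py0_3 = 48; px1_3 = 60; py1_3 = 160; center_x_4 = 168; radius_4 = 24; px0_5 = 268; py0_5 = 36; px1_5 = 332; py1_5 = 172; center_x_6 = 120; center_y_6 = 124; radius_6 = 64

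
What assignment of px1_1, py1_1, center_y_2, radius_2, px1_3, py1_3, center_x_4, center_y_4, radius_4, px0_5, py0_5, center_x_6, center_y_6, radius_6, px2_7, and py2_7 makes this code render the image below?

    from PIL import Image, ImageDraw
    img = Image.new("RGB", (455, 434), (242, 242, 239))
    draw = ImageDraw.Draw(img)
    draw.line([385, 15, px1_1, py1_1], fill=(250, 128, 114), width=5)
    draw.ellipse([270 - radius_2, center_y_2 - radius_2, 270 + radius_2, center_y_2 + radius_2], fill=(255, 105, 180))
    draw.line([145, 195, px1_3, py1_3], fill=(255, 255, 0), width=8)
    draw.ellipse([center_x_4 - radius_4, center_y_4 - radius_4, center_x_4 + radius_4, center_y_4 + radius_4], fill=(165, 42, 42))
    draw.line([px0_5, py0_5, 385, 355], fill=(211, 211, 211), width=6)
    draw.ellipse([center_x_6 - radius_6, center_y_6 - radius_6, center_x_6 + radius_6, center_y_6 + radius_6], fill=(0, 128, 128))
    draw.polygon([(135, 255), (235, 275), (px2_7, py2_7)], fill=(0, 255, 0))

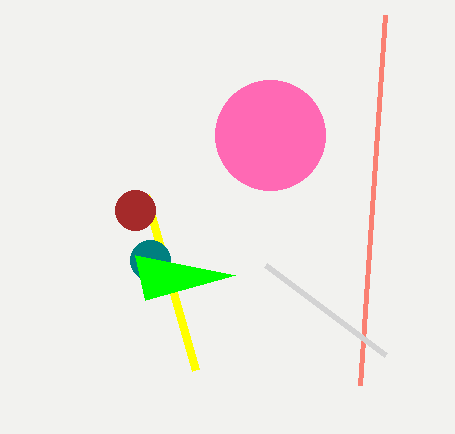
px1_1 = 360; py1_1 = 385; center_y_2 = 135; radius_2 = 55; px1_3 = 195; py1_3 = 370; center_x_4 = 135; center_y_4 = 210; radius_4 = 20; px0_5 = 265; py0_5 = 265; center_x_6 = 150; center_y_6 = 260; radius_6 = 20; px2_7 = 145; py2_7 = 300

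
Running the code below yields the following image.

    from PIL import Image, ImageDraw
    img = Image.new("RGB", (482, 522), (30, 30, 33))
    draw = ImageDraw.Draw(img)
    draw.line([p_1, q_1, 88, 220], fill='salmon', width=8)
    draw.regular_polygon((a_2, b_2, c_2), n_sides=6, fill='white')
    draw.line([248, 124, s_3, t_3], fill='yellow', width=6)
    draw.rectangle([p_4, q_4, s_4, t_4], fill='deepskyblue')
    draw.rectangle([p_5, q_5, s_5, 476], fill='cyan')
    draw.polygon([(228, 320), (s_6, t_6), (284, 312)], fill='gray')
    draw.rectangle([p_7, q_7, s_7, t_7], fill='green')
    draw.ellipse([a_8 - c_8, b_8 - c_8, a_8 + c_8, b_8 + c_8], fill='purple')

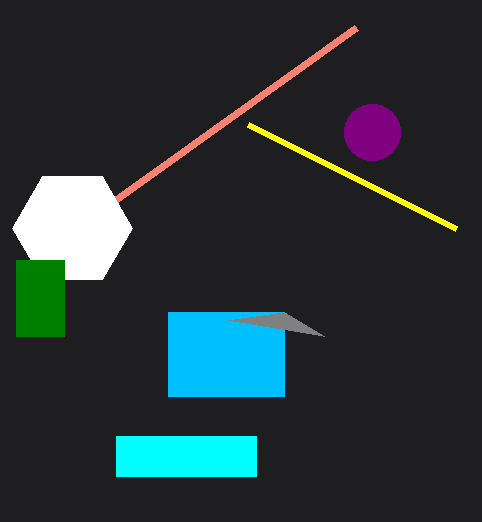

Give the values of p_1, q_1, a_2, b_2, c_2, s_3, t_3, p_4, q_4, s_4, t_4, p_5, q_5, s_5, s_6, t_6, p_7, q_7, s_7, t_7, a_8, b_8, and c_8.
p_1 = 356, q_1 = 28, a_2 = 72, b_2 = 228, c_2 = 60, s_3 = 456, t_3 = 228, p_4 = 168, q_4 = 312, s_4 = 284, t_4 = 396, p_5 = 116, q_5 = 436, s_5 = 256, s_6 = 324, t_6 = 336, p_7 = 16, q_7 = 260, s_7 = 64, t_7 = 336, a_8 = 372, b_8 = 132, c_8 = 28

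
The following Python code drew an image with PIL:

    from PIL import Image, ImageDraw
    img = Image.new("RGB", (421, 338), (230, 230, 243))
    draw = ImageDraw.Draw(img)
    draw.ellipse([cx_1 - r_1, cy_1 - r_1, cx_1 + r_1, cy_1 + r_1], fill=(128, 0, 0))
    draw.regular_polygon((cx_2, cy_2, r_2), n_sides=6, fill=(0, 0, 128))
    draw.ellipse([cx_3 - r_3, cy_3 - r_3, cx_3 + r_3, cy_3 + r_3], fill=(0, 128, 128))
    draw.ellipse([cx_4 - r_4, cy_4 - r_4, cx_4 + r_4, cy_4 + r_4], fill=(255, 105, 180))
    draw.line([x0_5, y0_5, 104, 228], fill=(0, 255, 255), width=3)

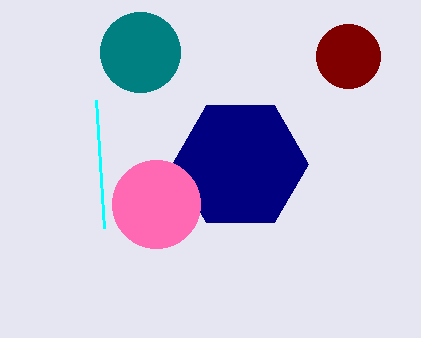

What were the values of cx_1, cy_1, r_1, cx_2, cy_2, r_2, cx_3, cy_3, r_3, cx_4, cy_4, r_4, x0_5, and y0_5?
cx_1 = 348
cy_1 = 56
r_1 = 32
cx_2 = 240
cy_2 = 164
r_2 = 68
cx_3 = 140
cy_3 = 52
r_3 = 40
cx_4 = 156
cy_4 = 204
r_4 = 44
x0_5 = 96
y0_5 = 100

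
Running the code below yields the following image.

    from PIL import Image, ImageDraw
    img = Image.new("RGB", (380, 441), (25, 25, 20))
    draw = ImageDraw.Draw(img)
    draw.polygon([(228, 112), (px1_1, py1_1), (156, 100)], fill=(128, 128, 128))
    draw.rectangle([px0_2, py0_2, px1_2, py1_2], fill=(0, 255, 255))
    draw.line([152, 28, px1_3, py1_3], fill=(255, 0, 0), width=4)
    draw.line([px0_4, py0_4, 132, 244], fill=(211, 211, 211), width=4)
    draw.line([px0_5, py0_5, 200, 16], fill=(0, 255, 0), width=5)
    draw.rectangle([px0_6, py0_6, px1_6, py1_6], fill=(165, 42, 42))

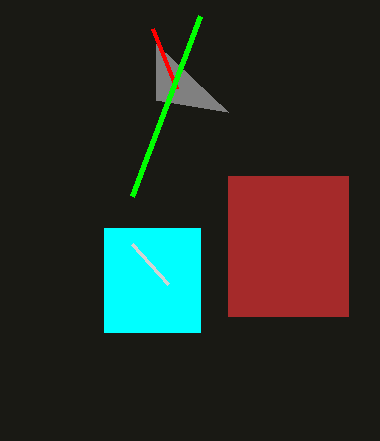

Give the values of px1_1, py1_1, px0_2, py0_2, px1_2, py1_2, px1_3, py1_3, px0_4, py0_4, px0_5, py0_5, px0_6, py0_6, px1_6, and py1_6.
px1_1 = 156, py1_1 = 44, px0_2 = 104, py0_2 = 228, px1_2 = 200, py1_2 = 332, px1_3 = 176, py1_3 = 88, px0_4 = 168, py0_4 = 284, px0_5 = 132, py0_5 = 196, px0_6 = 228, py0_6 = 176, px1_6 = 348, py1_6 = 316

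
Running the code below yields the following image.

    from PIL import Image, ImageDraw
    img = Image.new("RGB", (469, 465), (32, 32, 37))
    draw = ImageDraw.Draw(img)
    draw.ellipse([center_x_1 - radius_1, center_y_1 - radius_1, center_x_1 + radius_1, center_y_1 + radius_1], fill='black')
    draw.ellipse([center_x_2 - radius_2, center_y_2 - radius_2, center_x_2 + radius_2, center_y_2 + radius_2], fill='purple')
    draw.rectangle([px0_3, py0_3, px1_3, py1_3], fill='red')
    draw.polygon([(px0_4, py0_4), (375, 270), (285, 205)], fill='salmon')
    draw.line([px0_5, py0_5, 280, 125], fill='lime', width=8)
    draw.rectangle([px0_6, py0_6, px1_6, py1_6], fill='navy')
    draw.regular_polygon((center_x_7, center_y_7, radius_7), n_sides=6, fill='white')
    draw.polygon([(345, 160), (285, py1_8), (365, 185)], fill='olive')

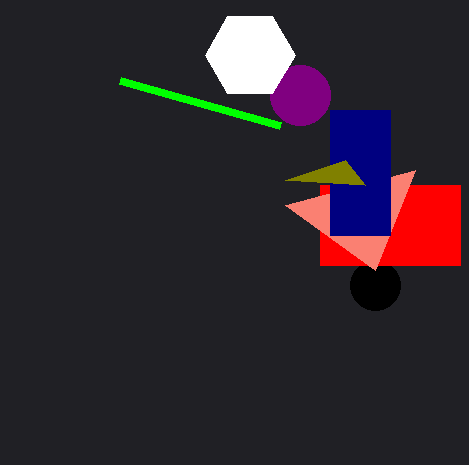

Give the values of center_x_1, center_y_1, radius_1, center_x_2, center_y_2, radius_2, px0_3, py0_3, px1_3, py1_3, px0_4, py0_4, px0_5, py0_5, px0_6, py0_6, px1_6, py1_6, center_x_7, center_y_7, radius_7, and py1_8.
center_x_1 = 375; center_y_1 = 285; radius_1 = 25; center_x_2 = 300; center_y_2 = 95; radius_2 = 30; px0_3 = 320; py0_3 = 185; px1_3 = 460; py1_3 = 265; px0_4 = 415; py0_4 = 170; px0_5 = 120; py0_5 = 80; px0_6 = 330; py0_6 = 110; px1_6 = 390; py1_6 = 235; center_x_7 = 250; center_y_7 = 55; radius_7 = 45; py1_8 = 180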